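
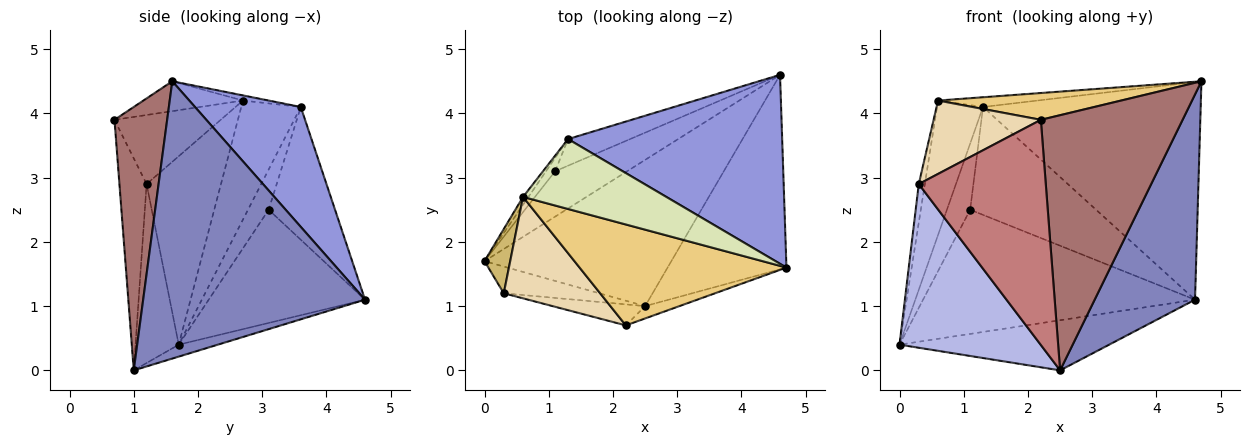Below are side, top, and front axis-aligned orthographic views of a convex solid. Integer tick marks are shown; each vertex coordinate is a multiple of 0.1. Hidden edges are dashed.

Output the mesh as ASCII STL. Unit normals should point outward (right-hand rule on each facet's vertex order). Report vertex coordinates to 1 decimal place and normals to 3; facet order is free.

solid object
 facet normal -0.060 0.324 -0.944
  outer loop
   vertex 2.5 1.0 0.0
   vertex 0.0 1.7 0.4
   vertex 4.6 4.6 1.1
  endloop
 endfacet
 facet normal 0.849 -0.384 -0.364
  outer loop
   vertex 2.5 1.0 0.0
   vertex 4.6 4.6 1.1
   vertex 4.7 1.6 4.5
  endloop
 endfacet
 facet normal 0.345 0.709 0.615
  outer loop
   vertex 1.3 3.6 4.1
   vertex 4.7 1.6 4.5
   vertex 4.6 4.6 1.1
  endloop
 endfacet
 facet normal -0.289 -0.945 -0.154
  outer loop
   vertex 0.3 1.2 2.9
   vertex 0.0 1.7 0.4
   vertex 2.5 1.0 0.0
  endloop
 endfacet
 facet normal -0.475 0.826 -0.302
  outer loop
   vertex 1.1 3.1 2.5
   vertex 4.6 4.6 1.1
   vertex 0.0 1.7 0.4
  endloop
 endfacet
 facet normal -0.657 0.739 -0.149
  outer loop
   vertex 1.1 3.1 2.5
   vertex 0.0 1.7 0.4
   vertex 1.3 3.6 4.1
  endloop
 endfacet
 facet normal -0.456 0.864 -0.213
  outer loop
   vertex 1.1 3.1 2.5
   vertex 1.3 3.6 4.1
   vertex 4.6 4.6 1.1
  endloop
 endfacet
 facet normal -0.036 0.138 0.990
  outer loop
   vertex 0.6 2.7 4.2
   vertex 4.7 1.6 4.5
   vertex 1.3 3.6 4.1
  endloop
 endfacet
 facet normal -0.791 0.611 -0.036
  outer loop
   vertex 0.6 2.7 4.2
   vertex 1.3 3.6 4.1
   vertex 0.0 1.7 0.4
  endloop
 endfacet
 facet normal -0.988 0.081 0.135
  outer loop
   vertex 0.6 2.7 4.2
   vertex 0.0 1.7 0.4
   vertex 0.3 1.2 2.9
  endloop
 endfacet
 facet normal -0.138 -0.254 0.957
  outer loop
   vertex 2.2 0.7 3.9
   vertex 4.7 1.6 4.5
   vertex 0.6 2.7 4.2
  endloop
 endfacet
 facet normal -0.502 -0.507 0.701
  outer loop
   vertex 2.2 0.7 3.9
   vertex 0.6 2.7 4.2
   vertex 0.3 1.2 2.9
  endloop
 endfacet
 facet normal 0.348 -0.936 -0.045
  outer loop
   vertex 2.2 0.7 3.9
   vertex 2.5 1.0 0.0
   vertex 4.7 1.6 4.5
  endloop
 endfacet
 facet normal -0.208 -0.974 -0.091
  outer loop
   vertex 2.2 0.7 3.9
   vertex 0.3 1.2 2.9
   vertex 2.5 1.0 0.0
  endloop
 endfacet
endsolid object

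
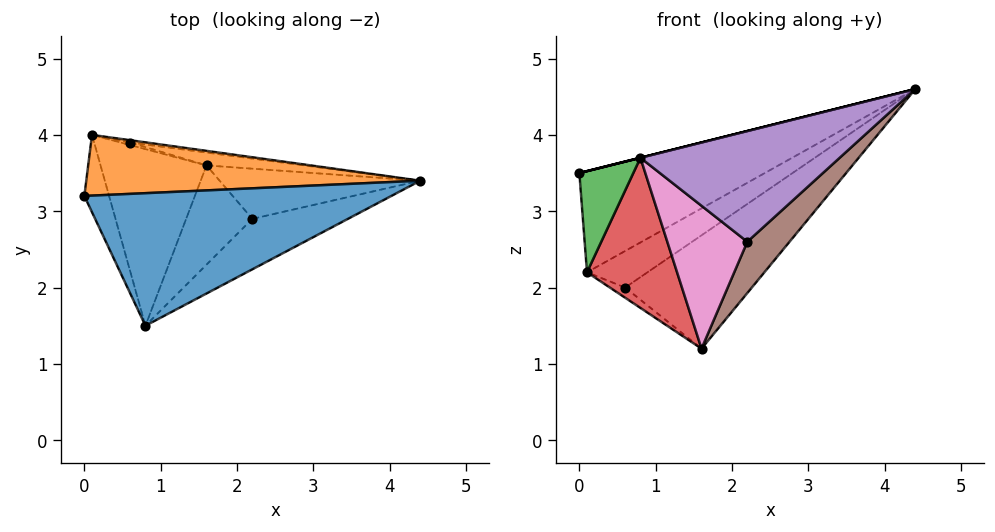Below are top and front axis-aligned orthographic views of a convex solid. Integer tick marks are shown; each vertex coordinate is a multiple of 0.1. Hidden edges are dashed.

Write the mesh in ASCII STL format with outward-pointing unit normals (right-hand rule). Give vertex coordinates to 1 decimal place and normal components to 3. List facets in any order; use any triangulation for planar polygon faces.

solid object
 facet normal -0.243 0.000 0.970
  outer loop
   vertex 0.8 1.5 3.7
   vertex 4.4 3.4 4.6
   vertex 0.0 3.2 3.5
  endloop
 endfacet
 facet normal -0.165 0.846 0.508
  outer loop
   vertex 0.1 4.0 2.2
   vertex 0.0 3.2 3.5
   vertex 4.4 3.4 4.6
  endloop
 endfacet
 facet normal -0.838 -0.433 -0.331
  outer loop
   vertex 0.1 4.0 2.2
   vertex 0.8 1.5 3.7
   vertex 0.0 3.2 3.5
  endloop
 endfacet
 facet normal -0.563 -0.535 -0.630
  outer loop
   vertex 0.1 4.0 2.2
   vertex 1.6 3.6 1.2
   vertex 0.8 1.5 3.7
  endloop
 endfacet
 facet normal 0.504 -0.786 -0.358
  outer loop
   vertex 2.2 2.9 2.6
   vertex 4.4 3.4 4.6
   vertex 0.8 1.5 3.7
  endloop
 endfacet
 facet normal 0.624 -0.559 -0.547
  outer loop
   vertex 2.2 2.9 2.6
   vertex 1.6 3.6 1.2
   vertex 4.4 3.4 4.6
  endloop
 endfacet
 facet normal 0.350 -0.769 -0.535
  outer loop
   vertex 2.2 2.9 2.6
   vertex 0.8 1.5 3.7
   vertex 1.6 3.6 1.2
  endloop
 endfacet
 facet normal 0.204 0.973 -0.110
  outer loop
   vertex 0.6 3.9 2.0
   vertex 4.4 3.4 4.6
   vertex 1.6 3.6 1.2
  endloop
 endfacet
 facet normal 0.172 0.983 -0.062
  outer loop
   vertex 0.6 3.9 2.0
   vertex 0.1 4.0 2.2
   vertex 4.4 3.4 4.6
  endloop
 endfacet
 facet normal 0.097 0.966 -0.241
  outer loop
   vertex 0.6 3.9 2.0
   vertex 1.6 3.6 1.2
   vertex 0.1 4.0 2.2
  endloop
 endfacet
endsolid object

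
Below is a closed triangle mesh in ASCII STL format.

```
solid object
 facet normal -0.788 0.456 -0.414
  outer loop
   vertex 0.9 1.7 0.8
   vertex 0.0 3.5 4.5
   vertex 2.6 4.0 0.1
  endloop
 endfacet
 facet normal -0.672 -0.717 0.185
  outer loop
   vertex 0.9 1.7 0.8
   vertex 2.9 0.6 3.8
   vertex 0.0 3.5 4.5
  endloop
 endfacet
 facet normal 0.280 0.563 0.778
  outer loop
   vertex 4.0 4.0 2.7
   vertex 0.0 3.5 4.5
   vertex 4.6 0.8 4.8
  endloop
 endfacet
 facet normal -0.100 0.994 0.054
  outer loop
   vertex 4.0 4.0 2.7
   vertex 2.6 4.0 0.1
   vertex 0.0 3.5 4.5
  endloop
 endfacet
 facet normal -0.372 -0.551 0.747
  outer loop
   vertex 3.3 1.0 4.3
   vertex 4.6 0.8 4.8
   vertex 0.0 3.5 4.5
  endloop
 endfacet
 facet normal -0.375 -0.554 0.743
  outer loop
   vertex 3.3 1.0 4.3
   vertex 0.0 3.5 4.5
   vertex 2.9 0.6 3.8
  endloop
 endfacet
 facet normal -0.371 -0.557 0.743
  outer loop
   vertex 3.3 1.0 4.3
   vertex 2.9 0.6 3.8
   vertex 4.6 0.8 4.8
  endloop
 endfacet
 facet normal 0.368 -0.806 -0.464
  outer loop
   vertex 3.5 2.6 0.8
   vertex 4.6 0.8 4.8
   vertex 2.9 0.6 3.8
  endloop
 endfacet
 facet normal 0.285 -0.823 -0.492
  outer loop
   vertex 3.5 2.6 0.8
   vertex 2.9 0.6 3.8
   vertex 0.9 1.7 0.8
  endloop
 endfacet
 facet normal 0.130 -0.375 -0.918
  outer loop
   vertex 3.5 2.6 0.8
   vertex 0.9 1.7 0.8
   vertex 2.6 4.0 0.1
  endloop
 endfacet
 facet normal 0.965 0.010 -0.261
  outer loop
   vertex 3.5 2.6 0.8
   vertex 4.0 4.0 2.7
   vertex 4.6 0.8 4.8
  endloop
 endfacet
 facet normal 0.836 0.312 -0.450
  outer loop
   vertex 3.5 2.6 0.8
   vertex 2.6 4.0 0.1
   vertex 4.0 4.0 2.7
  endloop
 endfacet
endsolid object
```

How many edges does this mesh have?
18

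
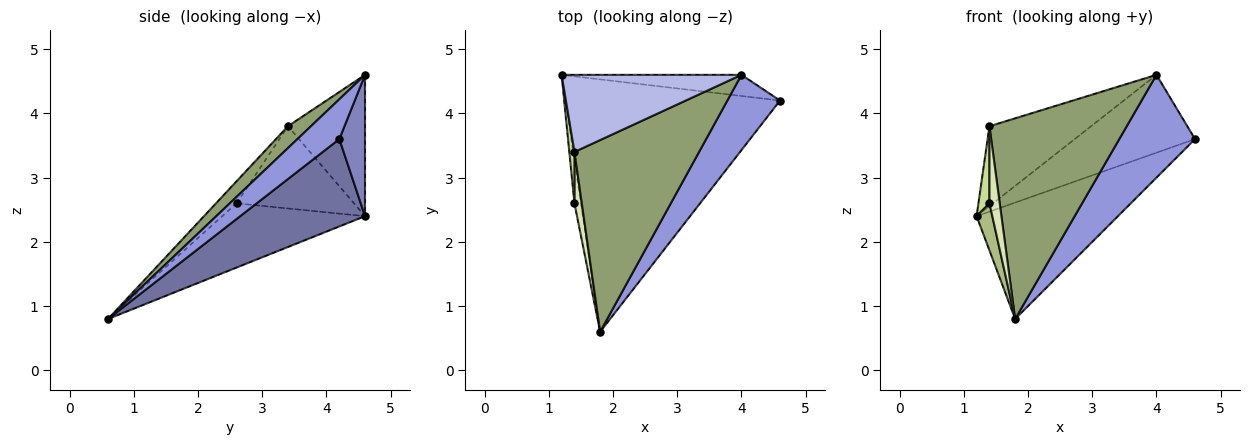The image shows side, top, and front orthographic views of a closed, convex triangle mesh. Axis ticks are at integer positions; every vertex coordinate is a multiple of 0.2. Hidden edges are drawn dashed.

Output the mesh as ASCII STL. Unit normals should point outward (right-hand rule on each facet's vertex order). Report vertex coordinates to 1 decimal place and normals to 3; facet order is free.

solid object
 facet normal 0.347 0.393 -0.852
  outer loop
   vertex 1.8 0.6 0.8
   vertex 1.2 4.6 2.4
   vertex 4.6 4.2 3.6
  endloop
 endfacet
 facet normal 0.202 0.945 -0.257
  outer loop
   vertex 4.0 4.6 4.6
   vertex 4.6 4.2 3.6
   vertex 1.2 4.6 2.4
  endloop
 endfacet
 facet normal 0.408 -0.737 0.539
  outer loop
   vertex 4.0 4.6 4.6
   vertex 1.8 0.6 0.8
   vertex 4.6 4.2 3.6
  endloop
 endfacet
 facet normal -0.479 0.631 0.610
  outer loop
   vertex 1.4 3.4 3.8
   vertex 4.0 4.6 4.6
   vertex 1.2 4.6 2.4
  endloop
 endfacet
 facet normal 0.120 -0.718 0.686
  outer loop
   vertex 1.4 3.4 3.8
   vertex 1.8 0.6 0.8
   vertex 4.0 4.6 4.6
  endloop
 endfacet
 facet normal -0.989 -0.109 -0.099
  outer loop
   vertex 1.4 2.6 2.6
   vertex 1.2 4.6 2.4
   vertex 1.8 0.6 0.8
  endloop
 endfacet
 facet normal -0.994 -0.093 0.062
  outer loop
   vertex 1.4 2.6 2.6
   vertex 1.4 3.4 3.8
   vertex 1.2 4.6 2.4
  endloop
 endfacet
 facet normal -0.857 -0.429 0.286
  outer loop
   vertex 1.4 2.6 2.6
   vertex 1.8 0.6 0.8
   vertex 1.4 3.4 3.8
  endloop
 endfacet
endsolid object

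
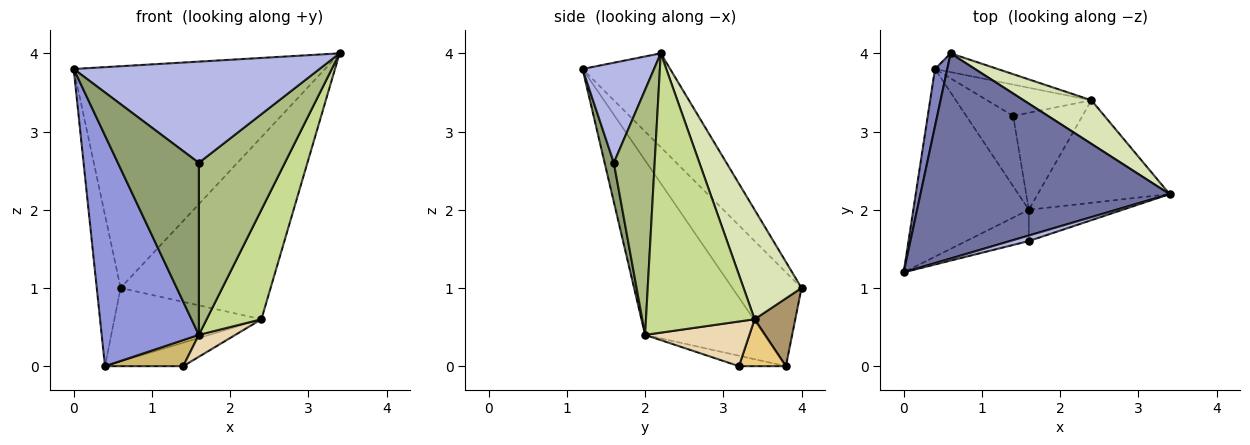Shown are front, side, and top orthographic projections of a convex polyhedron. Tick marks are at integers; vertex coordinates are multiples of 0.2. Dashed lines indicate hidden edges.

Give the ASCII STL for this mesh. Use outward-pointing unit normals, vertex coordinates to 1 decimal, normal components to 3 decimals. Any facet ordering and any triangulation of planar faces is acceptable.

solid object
 facet normal -0.248 0.711 0.658
  outer loop
   vertex 0.6 4.0 1.0
   vertex 0.0 1.2 3.8
   vertex 3.4 2.2 4.0
  endloop
 endfacet
 facet normal -0.938 0.324 0.123
  outer loop
   vertex 0.4 3.8 0.0
   vertex 0.0 1.2 3.8
   vertex 0.6 4.0 1.0
  endloop
 endfacet
 facet normal -0.690 -0.561 -0.457
  outer loop
   vertex 1.6 2.0 0.4
   vertex 0.0 1.2 3.8
   vertex 0.4 3.8 0.0
  endloop
 endfacet
 facet normal 0.279 -0.959 0.052
  outer loop
   vertex 1.6 1.6 2.6
   vertex 3.4 2.2 4.0
   vertex 0.0 1.2 3.8
  endloop
 endfacet
 facet normal 0.111 -0.978 -0.178
  outer loop
   vertex 1.6 1.6 2.6
   vertex 0.0 1.2 3.8
   vertex 1.6 2.0 0.4
  endloop
 endfacet
 facet normal 0.423 -0.891 -0.162
  outer loop
   vertex 1.6 1.6 2.6
   vertex 1.6 2.0 0.4
   vertex 3.4 2.2 4.0
  endloop
 endfacet
 facet normal 0.823 -0.415 -0.388
  outer loop
   vertex 2.4 3.4 0.6
   vertex 3.4 2.2 4.0
   vertex 1.6 2.0 0.4
  endloop
 endfacet
 facet normal 0.352 0.910 0.218
  outer loop
   vertex 2.4 3.4 0.6
   vertex 0.6 4.0 1.0
   vertex 3.4 2.2 4.0
  endloop
 endfacet
 facet normal 0.259 0.936 -0.239
  outer loop
   vertex 2.4 3.4 0.6
   vertex 0.4 3.8 0.0
   vertex 0.6 4.0 1.0
  endloop
 endfacet
 facet normal -0.204 -0.340 -0.918
  outer loop
   vertex 1.4 3.2 0.0
   vertex 1.6 2.0 0.4
   vertex 0.4 3.8 0.0
  endloop
 endfacet
 facet normal 0.339 0.565 -0.753
  outer loop
   vertex 1.4 3.2 0.0
   vertex 0.4 3.8 0.0
   vertex 2.4 3.4 0.6
  endloop
 endfacet
 facet normal 0.533 -0.186 -0.826
  outer loop
   vertex 1.4 3.2 0.0
   vertex 2.4 3.4 0.6
   vertex 1.6 2.0 0.4
  endloop
 endfacet
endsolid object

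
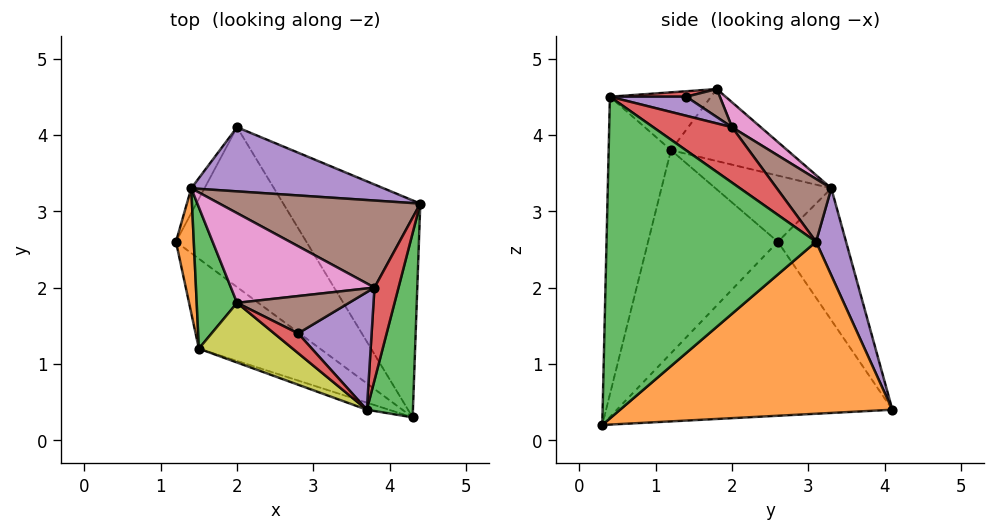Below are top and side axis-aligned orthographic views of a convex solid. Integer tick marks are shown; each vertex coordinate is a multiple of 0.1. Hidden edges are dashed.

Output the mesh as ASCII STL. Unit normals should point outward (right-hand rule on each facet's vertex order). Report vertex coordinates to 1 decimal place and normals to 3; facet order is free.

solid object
 facet normal -0.729 -0.412 -0.546
  outer loop
   vertex 2.0 4.1 0.4
   vertex 4.3 0.3 0.2
   vertex 1.2 2.6 2.6
  endloop
 endfacet
 facet normal 0.698 0.452 -0.556
  outer loop
   vertex 2.0 4.1 0.4
   vertex 4.4 3.1 2.6
   vertex 4.3 0.3 0.2
  endloop
 endfacet
 facet normal 0.978 -0.155 0.140
  outer loop
   vertex 3.7 0.4 4.5
   vertex 4.3 0.3 0.2
   vertex 4.4 3.1 2.6
  endloop
 endfacet
 facet normal 0.917 0.042 0.398
  outer loop
   vertex 3.8 2.0 4.1
   vertex 3.7 0.4 4.5
   vertex 4.4 3.1 2.6
  endloop
 endfacet
 facet normal 0.131 0.948 0.289
  outer loop
   vertex 1.4 3.3 3.3
   vertex 4.4 3.1 2.6
   vertex 2.0 4.1 0.4
  endloop
 endfacet
 facet normal 0.197 0.751 0.630
  outer loop
   vertex 1.4 3.3 3.3
   vertex 3.8 2.0 4.1
   vertex 4.4 3.1 2.6
  endloop
 endfacet
 facet normal 0.126 0.678 0.724
  outer loop
   vertex 1.4 3.3 3.3
   vertex 2.0 1.8 4.6
   vertex 3.8 2.0 4.1
  endloop
 endfacet
 facet normal -0.929 0.359 -0.093
  outer loop
   vertex 1.4 3.3 3.3
   vertex 2.0 4.1 0.4
   vertex 1.2 2.6 2.6
  endloop
 endfacet
 facet normal -0.430 -0.572 0.698
  outer loop
   vertex 1.5 1.2 3.8
   vertex 3.7 0.4 4.5
   vertex 2.0 1.8 4.6
  endloop
 endfacet
 facet normal -0.335 -0.942 -0.025
  outer loop
   vertex 1.5 1.2 3.8
   vertex 4.3 0.3 0.2
   vertex 3.7 0.4 4.5
  endloop
 endfacet
 facet normal -0.729 -0.529 -0.435
  outer loop
   vertex 1.5 1.2 3.8
   vertex 1.2 2.6 2.6
   vertex 4.3 0.3 0.2
  endloop
 endfacet
 facet normal -0.965 0.016 0.260
  outer loop
   vertex 1.5 1.2 3.8
   vertex 1.4 3.3 3.3
   vertex 1.2 2.6 2.6
  endloop
 endfacet
 facet normal -0.870 0.075 0.488
  outer loop
   vertex 1.5 1.2 3.8
   vertex 2.0 1.8 4.6
   vertex 1.4 3.3 3.3
  endloop
 endfacet
 facet normal 0.217 0.196 0.956
  outer loop
   vertex 2.8 1.4 4.5
   vertex 2.0 1.8 4.6
   vertex 3.7 0.4 4.5
  endloop
 endfacet
 facet normal 0.245 0.221 0.944
  outer loop
   vertex 2.8 1.4 4.5
   vertex 3.7 0.4 4.5
   vertex 3.8 2.0 4.1
  endloop
 endfacet
 facet normal 0.236 0.236 0.943
  outer loop
   vertex 2.8 1.4 4.5
   vertex 3.8 2.0 4.1
   vertex 2.0 1.8 4.6
  endloop
 endfacet
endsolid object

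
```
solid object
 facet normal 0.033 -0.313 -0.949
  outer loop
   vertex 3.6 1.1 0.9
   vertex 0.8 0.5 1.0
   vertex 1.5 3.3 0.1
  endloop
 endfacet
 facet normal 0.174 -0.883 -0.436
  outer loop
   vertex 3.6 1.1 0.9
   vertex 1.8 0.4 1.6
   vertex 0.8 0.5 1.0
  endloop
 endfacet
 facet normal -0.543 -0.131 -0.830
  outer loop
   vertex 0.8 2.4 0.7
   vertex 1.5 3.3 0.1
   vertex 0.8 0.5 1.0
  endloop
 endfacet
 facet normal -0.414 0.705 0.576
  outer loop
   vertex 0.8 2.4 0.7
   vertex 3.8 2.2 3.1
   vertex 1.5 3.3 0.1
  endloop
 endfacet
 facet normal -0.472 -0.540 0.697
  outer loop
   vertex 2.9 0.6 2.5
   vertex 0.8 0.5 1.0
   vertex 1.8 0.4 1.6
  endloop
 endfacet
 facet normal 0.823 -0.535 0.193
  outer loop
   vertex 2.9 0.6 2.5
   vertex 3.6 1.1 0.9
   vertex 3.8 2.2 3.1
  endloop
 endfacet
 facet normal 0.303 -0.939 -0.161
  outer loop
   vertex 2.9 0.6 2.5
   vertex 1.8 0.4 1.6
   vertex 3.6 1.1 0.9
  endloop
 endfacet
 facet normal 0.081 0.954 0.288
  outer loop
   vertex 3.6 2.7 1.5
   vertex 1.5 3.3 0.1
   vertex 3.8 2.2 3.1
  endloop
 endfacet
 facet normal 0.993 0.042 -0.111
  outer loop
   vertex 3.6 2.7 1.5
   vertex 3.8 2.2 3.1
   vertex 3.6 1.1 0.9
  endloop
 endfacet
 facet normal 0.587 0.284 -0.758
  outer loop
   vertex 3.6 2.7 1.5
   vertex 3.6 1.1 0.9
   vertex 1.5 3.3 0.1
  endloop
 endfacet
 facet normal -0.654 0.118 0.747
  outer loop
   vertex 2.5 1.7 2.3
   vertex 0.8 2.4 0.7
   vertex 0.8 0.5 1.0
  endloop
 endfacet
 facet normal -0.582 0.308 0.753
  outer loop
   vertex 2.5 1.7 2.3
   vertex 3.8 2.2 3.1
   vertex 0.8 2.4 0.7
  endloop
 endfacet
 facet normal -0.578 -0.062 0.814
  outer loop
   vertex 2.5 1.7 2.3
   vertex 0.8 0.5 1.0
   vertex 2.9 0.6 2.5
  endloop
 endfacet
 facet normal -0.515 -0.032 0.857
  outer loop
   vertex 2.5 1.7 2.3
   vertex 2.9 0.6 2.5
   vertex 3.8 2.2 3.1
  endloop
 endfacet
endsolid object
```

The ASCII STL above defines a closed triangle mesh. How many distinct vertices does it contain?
9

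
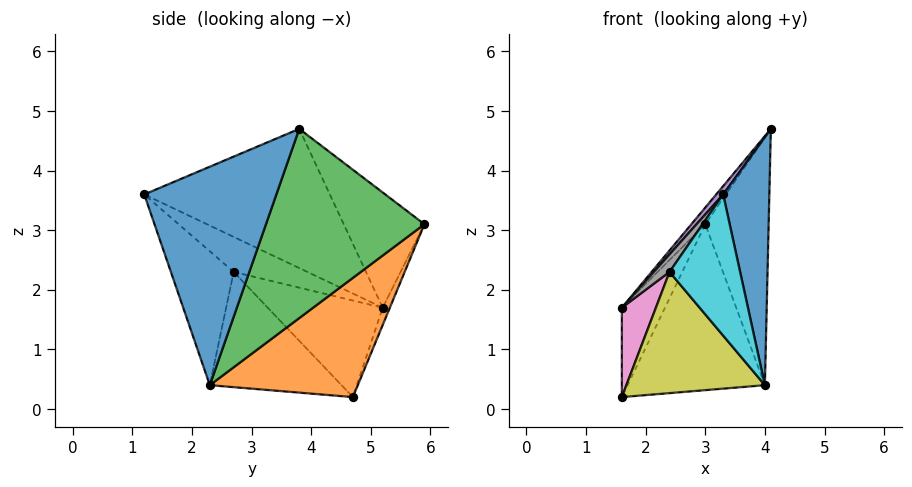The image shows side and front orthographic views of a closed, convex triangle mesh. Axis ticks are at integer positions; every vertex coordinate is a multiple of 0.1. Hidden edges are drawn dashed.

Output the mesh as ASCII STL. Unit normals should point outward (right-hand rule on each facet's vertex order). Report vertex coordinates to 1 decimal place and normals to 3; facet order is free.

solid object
 facet normal 0.940 -0.328 0.093
  outer loop
   vertex 4.0 2.3 0.4
   vertex 4.1 3.8 4.7
   vertex 3.3 1.2 3.6
  endloop
 endfacet
 facet normal 0.619 0.574 -0.536
  outer loop
   vertex 4.0 2.3 0.4
   vertex 1.6 4.7 0.2
   vertex 3.0 5.9 3.1
  endloop
 endfacet
 facet normal 0.918 0.367 -0.149
  outer loop
   vertex 4.0 2.3 0.4
   vertex 3.0 5.9 3.1
   vertex 4.1 3.8 4.7
  endloop
 endfacet
 facet normal -0.156 0.937 -0.312
  outer loop
   vertex 1.6 5.2 1.7
   vertex 3.0 5.9 3.1
   vertex 1.6 4.7 0.2
  endloop
 endfacet
 facet normal -0.775 -0.029 0.632
  outer loop
   vertex 1.6 5.2 1.7
   vertex 3.3 1.2 3.6
   vertex 4.1 3.8 4.7
  endloop
 endfacet
 facet normal -0.732 0.126 0.669
  outer loop
   vertex 1.6 5.2 1.7
   vertex 4.1 3.8 4.7
   vertex 3.0 5.9 3.1
  endloop
 endfacet
 facet normal -0.955 -0.283 0.094
  outer loop
   vertex 2.4 2.7 2.3
   vertex 1.6 5.2 1.7
   vertex 1.6 4.7 0.2
  endloop
 endfacet
 facet normal -0.896 -0.191 0.400
  outer loop
   vertex 2.4 2.7 2.3
   vertex 3.3 1.2 3.6
   vertex 1.6 5.2 1.7
  endloop
 endfacet
 facet normal -0.634 -0.666 -0.393
  outer loop
   vertex 2.4 2.7 2.3
   vertex 1.6 4.7 0.2
   vertex 4.0 2.3 0.4
  endloop
 endfacet
 facet normal -0.616 -0.693 -0.373
  outer loop
   vertex 2.4 2.7 2.3
   vertex 4.0 2.3 0.4
   vertex 3.3 1.2 3.6
  endloop
 endfacet
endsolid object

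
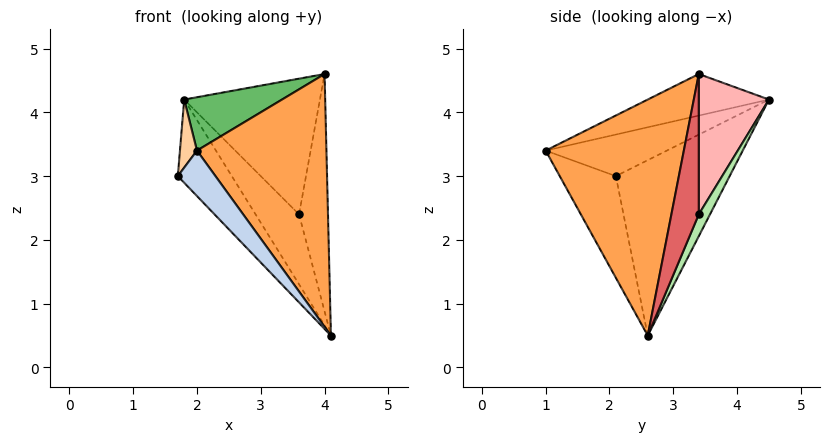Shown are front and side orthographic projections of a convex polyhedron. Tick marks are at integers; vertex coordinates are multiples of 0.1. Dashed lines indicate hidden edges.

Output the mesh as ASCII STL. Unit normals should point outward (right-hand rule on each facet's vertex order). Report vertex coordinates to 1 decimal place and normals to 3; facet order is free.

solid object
 facet normal -0.712 0.338 -0.616
  outer loop
   vertex 1.8 4.5 4.2
   vertex 4.1 2.6 0.5
   vertex 1.7 2.1 3.0
  endloop
 endfacet
 facet normal -0.615 -0.412 -0.673
  outer loop
   vertex 2.0 1.0 3.4
   vertex 1.7 2.1 3.0
   vertex 4.1 2.6 0.5
  endloop
 endfacet
 facet normal 0.722 -0.676 0.150
  outer loop
   vertex 2.0 1.0 3.4
   vertex 4.1 2.6 0.5
   vertex 4.0 3.4 4.6
  endloop
 endfacet
 facet normal -0.932 -0.131 0.339
  outer loop
   vertex 2.0 1.0 3.4
   vertex 1.8 4.5 4.2
   vertex 1.7 2.1 3.0
  endloop
 endfacet
 facet normal -0.284 -0.229 0.931
  outer loop
   vertex 2.0 1.0 3.4
   vertex 4.0 3.4 4.6
   vertex 1.8 4.5 4.2
  endloop
 endfacet
 facet normal 0.236 0.916 -0.324
  outer loop
   vertex 3.6 3.4 2.4
   vertex 4.1 2.6 0.5
   vertex 1.8 4.5 4.2
  endloop
 endfacet
 facet normal 0.682 0.721 -0.124
  outer loop
   vertex 3.6 3.4 2.4
   vertex 4.0 3.4 4.6
   vertex 4.1 2.6 0.5
  endloop
 endfacet
 facet normal 0.458 0.885 -0.083
  outer loop
   vertex 3.6 3.4 2.4
   vertex 1.8 4.5 4.2
   vertex 4.0 3.4 4.6
  endloop
 endfacet
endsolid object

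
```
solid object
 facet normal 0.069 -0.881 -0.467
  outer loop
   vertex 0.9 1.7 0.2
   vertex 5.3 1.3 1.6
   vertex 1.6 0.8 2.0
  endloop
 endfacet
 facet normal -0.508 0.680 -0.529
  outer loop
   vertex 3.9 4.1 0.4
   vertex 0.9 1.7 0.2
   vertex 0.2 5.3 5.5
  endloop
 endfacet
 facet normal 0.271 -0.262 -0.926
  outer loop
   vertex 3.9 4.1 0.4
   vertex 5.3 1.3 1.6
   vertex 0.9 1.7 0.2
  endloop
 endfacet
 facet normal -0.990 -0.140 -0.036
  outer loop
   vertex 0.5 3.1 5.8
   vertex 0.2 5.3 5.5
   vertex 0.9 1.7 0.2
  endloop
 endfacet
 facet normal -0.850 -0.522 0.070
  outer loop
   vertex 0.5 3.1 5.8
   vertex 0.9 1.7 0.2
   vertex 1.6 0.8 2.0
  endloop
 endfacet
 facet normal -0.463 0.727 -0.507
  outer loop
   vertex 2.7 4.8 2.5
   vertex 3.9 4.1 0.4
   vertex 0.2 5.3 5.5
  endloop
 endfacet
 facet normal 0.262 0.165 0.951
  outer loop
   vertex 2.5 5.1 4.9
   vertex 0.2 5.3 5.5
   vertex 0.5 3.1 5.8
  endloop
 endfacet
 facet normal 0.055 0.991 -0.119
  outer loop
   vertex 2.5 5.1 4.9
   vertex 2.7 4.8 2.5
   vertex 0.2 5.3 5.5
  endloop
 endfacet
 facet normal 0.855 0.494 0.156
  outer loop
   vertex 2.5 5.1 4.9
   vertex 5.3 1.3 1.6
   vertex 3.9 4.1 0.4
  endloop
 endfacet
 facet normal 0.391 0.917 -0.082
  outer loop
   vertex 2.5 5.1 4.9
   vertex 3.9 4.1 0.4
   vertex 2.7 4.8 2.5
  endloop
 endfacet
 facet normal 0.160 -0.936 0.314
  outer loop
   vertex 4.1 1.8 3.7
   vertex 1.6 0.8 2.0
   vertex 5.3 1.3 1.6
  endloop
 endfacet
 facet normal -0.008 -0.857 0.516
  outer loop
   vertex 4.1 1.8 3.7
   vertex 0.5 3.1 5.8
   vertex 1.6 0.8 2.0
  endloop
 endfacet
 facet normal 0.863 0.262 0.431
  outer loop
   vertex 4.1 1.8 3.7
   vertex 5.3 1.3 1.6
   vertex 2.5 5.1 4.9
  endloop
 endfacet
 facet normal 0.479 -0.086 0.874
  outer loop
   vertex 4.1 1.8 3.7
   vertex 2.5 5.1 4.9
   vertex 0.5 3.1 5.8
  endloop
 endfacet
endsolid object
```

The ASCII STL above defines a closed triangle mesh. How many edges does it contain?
21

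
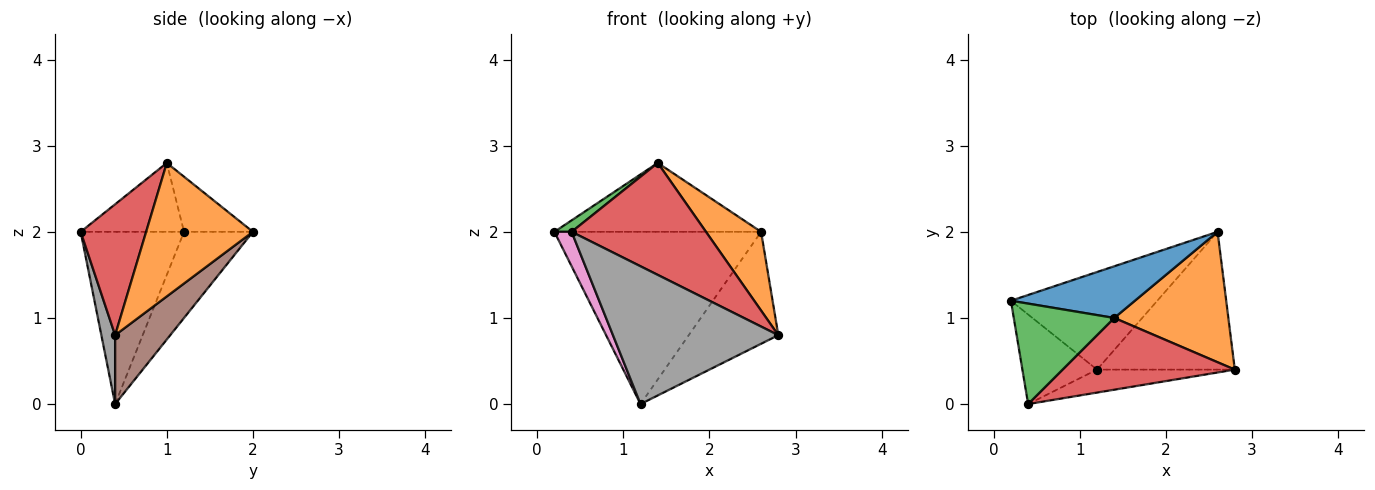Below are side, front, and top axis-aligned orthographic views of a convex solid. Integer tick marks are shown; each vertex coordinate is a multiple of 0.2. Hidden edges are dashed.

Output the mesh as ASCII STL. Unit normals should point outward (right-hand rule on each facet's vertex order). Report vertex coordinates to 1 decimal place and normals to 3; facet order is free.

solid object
 facet normal -0.258 0.773 0.580
  outer loop
   vertex 1.4 1.0 2.8
   vertex 2.6 2.0 2.0
   vertex 0.2 1.2 2.0
  endloop
 endfacet
 facet normal 0.708 -0.365 0.605
  outer loop
   vertex 1.4 1.0 2.8
   vertex 2.8 0.4 0.8
   vertex 2.6 2.0 2.0
  endloop
 endfacet
 facet normal -0.563 -0.094 0.821
  outer loop
   vertex 0.4 0.0 2.0
   vertex 1.4 1.0 2.8
   vertex 0.2 1.2 2.0
  endloop
 endfacet
 facet normal 0.379 -0.779 0.499
  outer loop
   vertex 0.4 0.0 2.0
   vertex 2.8 0.4 0.8
   vertex 1.4 1.0 2.8
  endloop
 endfacet
 facet normal -0.279 0.836 -0.474
  outer loop
   vertex 1.2 0.4 0.0
   vertex 0.2 1.2 2.0
   vertex 2.6 2.0 2.0
  endloop
 endfacet
 facet normal 0.362 0.588 -0.724
  outer loop
   vertex 1.2 0.4 0.0
   vertex 2.6 2.0 2.0
   vertex 2.8 0.4 0.8
  endloop
 endfacet
 facet normal -0.907 -0.151 -0.393
  outer loop
   vertex 1.2 0.4 0.0
   vertex 0.4 0.0 2.0
   vertex 0.2 1.2 2.0
  endloop
 endfacet
 facet normal 0.082 -0.983 -0.164
  outer loop
   vertex 1.2 0.4 0.0
   vertex 2.8 0.4 0.8
   vertex 0.4 0.0 2.0
  endloop
 endfacet
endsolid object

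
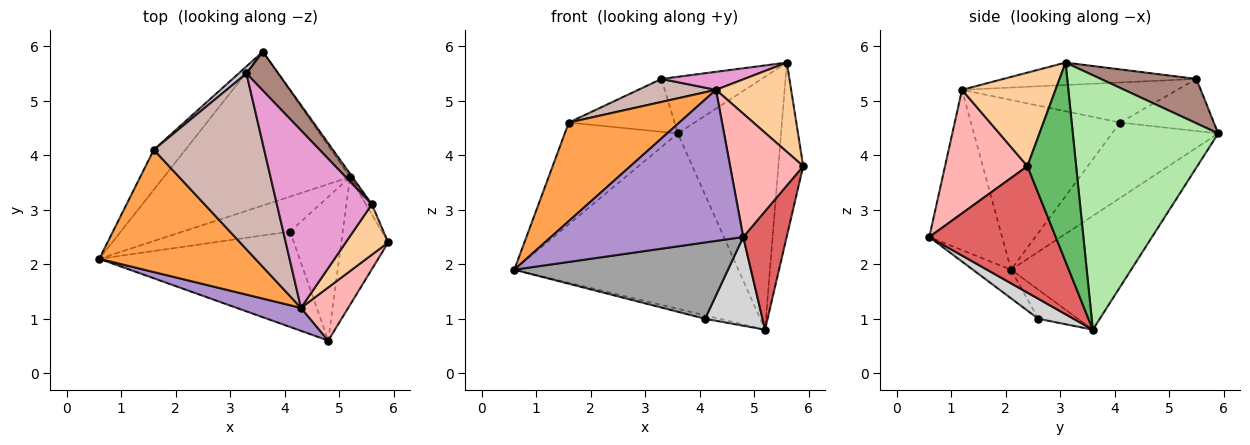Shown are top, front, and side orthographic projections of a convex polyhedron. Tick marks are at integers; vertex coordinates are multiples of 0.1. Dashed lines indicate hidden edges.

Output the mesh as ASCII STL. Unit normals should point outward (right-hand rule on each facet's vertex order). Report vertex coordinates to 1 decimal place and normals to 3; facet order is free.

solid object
 facet normal -0.374 0.697 -0.612
  outer loop
   vertex 5.2 3.6 0.8
   vertex 0.6 2.1 1.9
   vertex 3.6 5.9 4.4
  endloop
 endfacet
 facet normal -0.658 0.701 -0.275
  outer loop
   vertex 1.6 4.1 4.6
   vertex 3.6 5.9 4.4
   vertex 0.6 2.1 1.9
  endloop
 endfacet
 facet normal -0.646 -0.479 0.594
  outer loop
   vertex 1.6 4.1 4.6
   vertex 0.6 2.1 1.9
   vertex 4.3 1.2 5.2
  endloop
 endfacet
 facet normal 0.735 -0.591 0.334
  outer loop
   vertex 5.6 3.1 5.7
   vertex 4.3 1.2 5.2
   vertex 5.9 2.4 3.8
  endloop
 endfacet
 facet normal 0.891 0.454 -0.026
  outer loop
   vertex 5.6 3.1 5.7
   vertex 5.9 2.4 3.8
   vertex 5.2 3.6 0.8
  endloop
 endfacet
 facet normal 0.815 0.579 -0.007
  outer loop
   vertex 5.6 3.1 5.7
   vertex 5.2 3.6 0.8
   vertex 3.6 5.9 4.4
  endloop
 endfacet
 facet normal 0.893 -0.306 -0.331
  outer loop
   vertex 4.8 0.6 2.5
   vertex 5.2 3.6 0.8
   vertex 5.9 2.4 3.8
  endloop
 endfacet
 facet normal 0.719 -0.638 0.275
  outer loop
   vertex 4.8 0.6 2.5
   vertex 5.9 2.4 3.8
   vertex 4.3 1.2 5.2
  endloop
 endfacet
 facet normal -0.351 -0.926 0.141
  outer loop
   vertex 4.8 0.6 2.5
   vertex 4.3 1.2 5.2
   vertex 0.6 2.1 1.9
  endloop
 endfacet
 facet normal -0.660 0.745 0.100
  outer loop
   vertex 3.3 5.5 5.4
   vertex 3.6 5.9 4.4
   vertex 1.6 4.1 4.6
  endloop
 endfacet
 facet normal 0.618 0.648 0.445
  outer loop
   vertex 3.3 5.5 5.4
   vertex 5.6 3.1 5.7
   vertex 3.6 5.9 4.4
  endloop
 endfacet
 facet normal -0.338 -0.122 0.933
  outer loop
   vertex 3.3 5.5 5.4
   vertex 1.6 4.1 4.6
   vertex 4.3 1.2 5.2
  endloop
 endfacet
 facet normal -0.229 -0.098 0.968
  outer loop
   vertex 3.3 5.5 5.4
   vertex 4.3 1.2 5.2
   vertex 5.6 3.1 5.7
  endloop
 endfacet
 facet normal -0.261 0.094 -0.961
  outer loop
   vertex 4.1 2.6 1.0
   vertex 0.6 2.1 1.9
   vertex 5.2 3.6 0.8
  endloop
 endfacet
 facet normal -0.111 -0.621 -0.776
  outer loop
   vertex 4.1 2.6 1.0
   vertex 4.8 0.6 2.5
   vertex 0.6 2.1 1.9
  endloop
 endfacet
 facet normal 0.307 -0.500 -0.810
  outer loop
   vertex 4.1 2.6 1.0
   vertex 5.2 3.6 0.8
   vertex 4.8 0.6 2.5
  endloop
 endfacet
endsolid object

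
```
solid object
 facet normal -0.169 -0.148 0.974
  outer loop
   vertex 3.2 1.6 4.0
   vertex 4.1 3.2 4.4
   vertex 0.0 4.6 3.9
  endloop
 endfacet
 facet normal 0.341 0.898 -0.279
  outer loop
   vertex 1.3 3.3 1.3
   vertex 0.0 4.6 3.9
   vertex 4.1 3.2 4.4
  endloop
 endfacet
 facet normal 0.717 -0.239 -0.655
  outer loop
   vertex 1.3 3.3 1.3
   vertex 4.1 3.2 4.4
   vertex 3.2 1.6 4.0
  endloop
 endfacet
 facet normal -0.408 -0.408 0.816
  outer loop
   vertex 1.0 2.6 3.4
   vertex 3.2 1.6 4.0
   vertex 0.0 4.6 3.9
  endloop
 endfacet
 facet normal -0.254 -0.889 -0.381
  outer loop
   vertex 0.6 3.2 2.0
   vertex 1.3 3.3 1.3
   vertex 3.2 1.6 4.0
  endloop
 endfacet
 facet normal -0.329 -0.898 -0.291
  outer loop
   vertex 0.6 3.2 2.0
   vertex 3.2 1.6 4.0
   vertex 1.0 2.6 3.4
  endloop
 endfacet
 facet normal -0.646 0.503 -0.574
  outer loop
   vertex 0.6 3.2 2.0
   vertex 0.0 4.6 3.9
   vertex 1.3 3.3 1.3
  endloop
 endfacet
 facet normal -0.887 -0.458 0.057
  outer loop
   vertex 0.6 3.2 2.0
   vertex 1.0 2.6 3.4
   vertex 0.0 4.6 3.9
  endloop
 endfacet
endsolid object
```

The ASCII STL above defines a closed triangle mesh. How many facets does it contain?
8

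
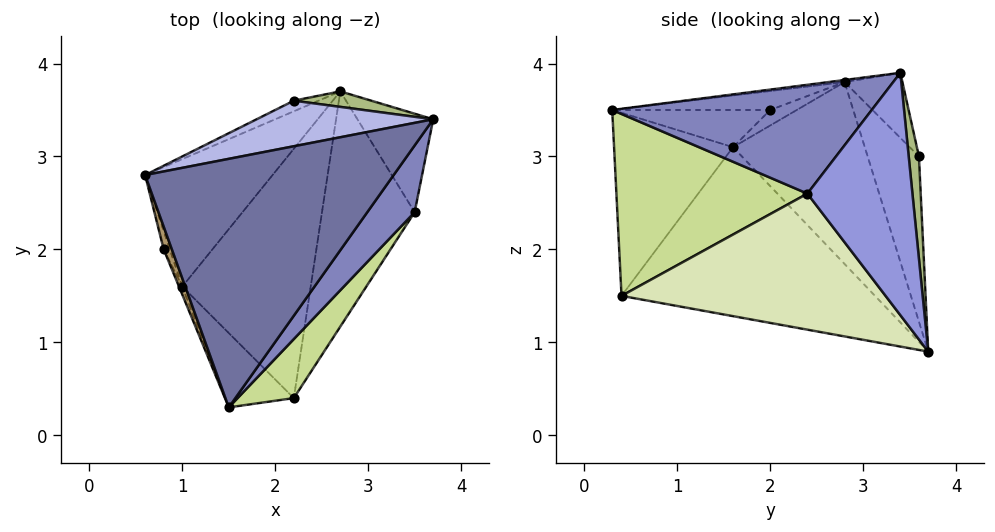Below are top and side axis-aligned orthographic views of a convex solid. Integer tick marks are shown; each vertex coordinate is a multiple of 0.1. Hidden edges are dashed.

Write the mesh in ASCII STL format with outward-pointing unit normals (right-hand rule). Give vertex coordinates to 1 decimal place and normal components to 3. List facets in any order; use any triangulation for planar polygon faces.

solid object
 facet normal -0.008 -0.122 0.992
  outer loop
   vertex 1.5 0.3 3.5
   vertex 3.7 3.4 3.9
   vertex 0.6 2.8 3.8
  endloop
 endfacet
 facet normal 0.750 -0.575 0.327
  outer loop
   vertex 3.5 2.4 2.6
   vertex 3.7 3.4 3.9
   vertex 1.5 0.3 3.5
  endloop
 endfacet
 facet normal 0.936 0.193 -0.293
  outer loop
   vertex 3.5 2.4 2.6
   vertex 2.7 3.7 0.9
   vertex 3.7 3.4 3.9
  endloop
 endfacet
 facet normal -0.181 0.852 0.491
  outer loop
   vertex 2.2 3.6 3.0
   vertex 0.6 2.8 3.8
   vertex 3.7 3.4 3.9
  endloop
 endfacet
 facet normal -0.474 0.877 -0.071
  outer loop
   vertex 2.2 3.6 3.0
   vertex 2.7 3.7 0.9
   vertex 0.6 2.8 3.8
  endloop
 endfacet
 facet normal 0.091 0.993 0.069
  outer loop
   vertex 2.2 3.6 3.0
   vertex 3.7 3.4 3.9
   vertex 2.7 3.7 0.9
  endloop
 endfacet
 facet normal 0.752 -0.617 0.232
  outer loop
   vertex 2.2 0.4 1.5
   vertex 3.5 2.4 2.6
   vertex 1.5 0.3 3.5
  endloop
 endfacet
 facet normal 0.806 -0.222 -0.549
  outer loop
   vertex 2.2 0.4 1.5
   vertex 2.7 3.7 0.9
   vertex 3.5 2.4 2.6
  endloop
 endfacet
 facet normal -0.859 -0.354 0.370
  outer loop
   vertex 0.8 2.0 3.5
   vertex 1.5 0.3 3.5
   vertex 0.6 2.8 3.8
  endloop
 endfacet
 facet normal -0.817 0.062 -0.573
  outer loop
   vertex 1.0 1.6 3.1
   vertex 0.6 2.8 3.8
   vertex 2.7 3.7 0.9
  endloop
 endfacet
 facet normal -0.796 0.011 -0.605
  outer loop
   vertex 1.0 1.6 3.1
   vertex 2.7 3.7 0.9
   vertex 2.2 0.4 1.5
  endloop
 endfacet
 facet normal -0.925 -0.092 -0.370
  outer loop
   vertex 1.0 1.6 3.1
   vertex 0.8 2.0 3.5
   vertex 0.6 2.8 3.8
  endloop
 endfacet
 facet normal -0.848 -0.424 -0.318
  outer loop
   vertex 1.0 1.6 3.1
   vertex 2.2 0.4 1.5
   vertex 1.5 0.3 3.5
  endloop
 endfacet
 facet normal -0.922 -0.379 -0.081
  outer loop
   vertex 1.0 1.6 3.1
   vertex 1.5 0.3 3.5
   vertex 0.8 2.0 3.5
  endloop
 endfacet
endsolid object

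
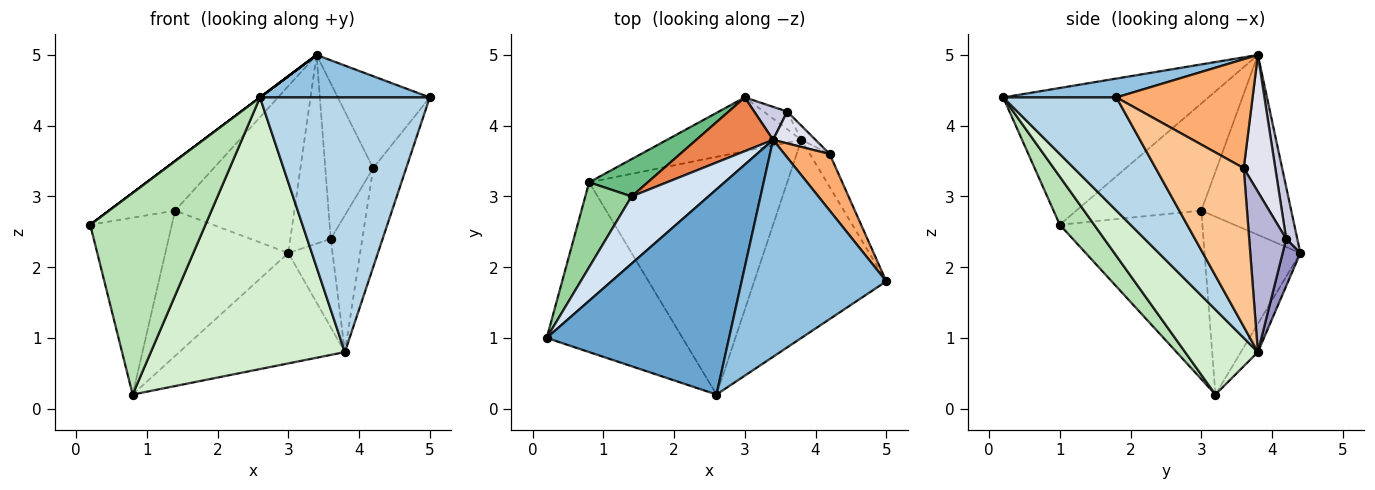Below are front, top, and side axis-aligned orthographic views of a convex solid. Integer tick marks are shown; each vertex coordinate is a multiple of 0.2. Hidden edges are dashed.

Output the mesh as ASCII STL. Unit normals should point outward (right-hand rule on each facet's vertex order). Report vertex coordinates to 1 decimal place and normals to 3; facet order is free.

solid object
 facet normal -0.600 0.000 0.800
  outer loop
   vertex 2.6 0.2 4.4
   vertex 3.4 3.8 5.0
   vertex 0.2 1.0 2.6
  endloop
 endfacet
 facet normal 0.127 -0.190 0.973
  outer loop
   vertex 2.6 0.2 4.4
   vertex 5.0 1.8 4.4
   vertex 3.4 3.8 5.0
  endloop
 endfacet
 facet normal 0.466 -0.699 -0.543
  outer loop
   vertex 2.6 0.2 4.4
   vertex 3.8 3.8 0.8
   vertex 5.0 1.8 4.4
  endloop
 endfacet
 facet normal -0.747 0.395 0.535
  outer loop
   vertex 1.4 3.0 2.8
   vertex 0.2 1.0 2.6
   vertex 3.4 3.8 5.0
  endloop
 endfacet
 facet normal -0.583 0.773 0.249
  outer loop
   vertex 1.4 3.0 2.8
   vertex 3.4 3.8 5.0
   vertex 3.0 4.4 2.2
  endloop
 endfacet
 facet normal 0.784 0.529 0.326
  outer loop
   vertex 4.2 3.6 3.4
   vertex 3.4 3.8 5.0
   vertex 5.0 1.8 4.4
  endloop
 endfacet
 facet normal 0.930 0.349 -0.116
  outer loop
   vertex 4.2 3.6 3.4
   vertex 5.0 1.8 4.4
   vertex 3.8 3.8 0.8
  endloop
 endfacet
 facet normal -0.092 0.895 -0.436
  outer loop
   vertex 0.8 3.2 0.2
   vertex 3.0 4.4 2.2
   vertex 3.8 3.8 0.8
  endloop
 endfacet
 facet normal -0.602 0.773 0.198
  outer loop
   vertex 0.8 3.2 0.2
   vertex 1.4 3.0 2.8
   vertex 3.0 4.4 2.2
  endloop
 endfacet
 facet normal -0.844 0.483 0.232
  outer loop
   vertex 0.8 3.2 0.2
   vertex 0.2 1.0 2.6
   vertex 1.4 3.0 2.8
  endloop
 endfacet
 facet normal 0.222 -0.746 -0.628
  outer loop
   vertex 0.8 3.2 0.2
   vertex 2.6 0.2 4.4
   vertex 0.2 1.0 2.6
  endloop
 endfacet
 facet normal 0.272 -0.724 -0.634
  outer loop
   vertex 0.8 3.2 0.2
   vertex 3.8 3.8 0.8
   vertex 2.6 0.2 4.4
  endloop
 endfacet
 facet normal 0.365 0.913 -0.183
  outer loop
   vertex 3.6 4.2 2.4
   vertex 3.8 3.8 0.8
   vertex 3.0 4.4 2.2
  endloop
 endfacet
 facet normal 0.759 0.647 -0.067
  outer loop
   vertex 3.6 4.2 2.4
   vertex 4.2 3.6 3.4
   vertex 3.8 3.8 0.8
  endloop
 endfacet
 facet normal 0.261 0.951 0.166
  outer loop
   vertex 3.6 4.2 2.4
   vertex 3.0 4.4 2.2
   vertex 3.4 3.8 5.0
  endloop
 endfacet
 facet normal 0.542 0.823 0.168
  outer loop
   vertex 3.6 4.2 2.4
   vertex 3.4 3.8 5.0
   vertex 4.2 3.6 3.4
  endloop
 endfacet
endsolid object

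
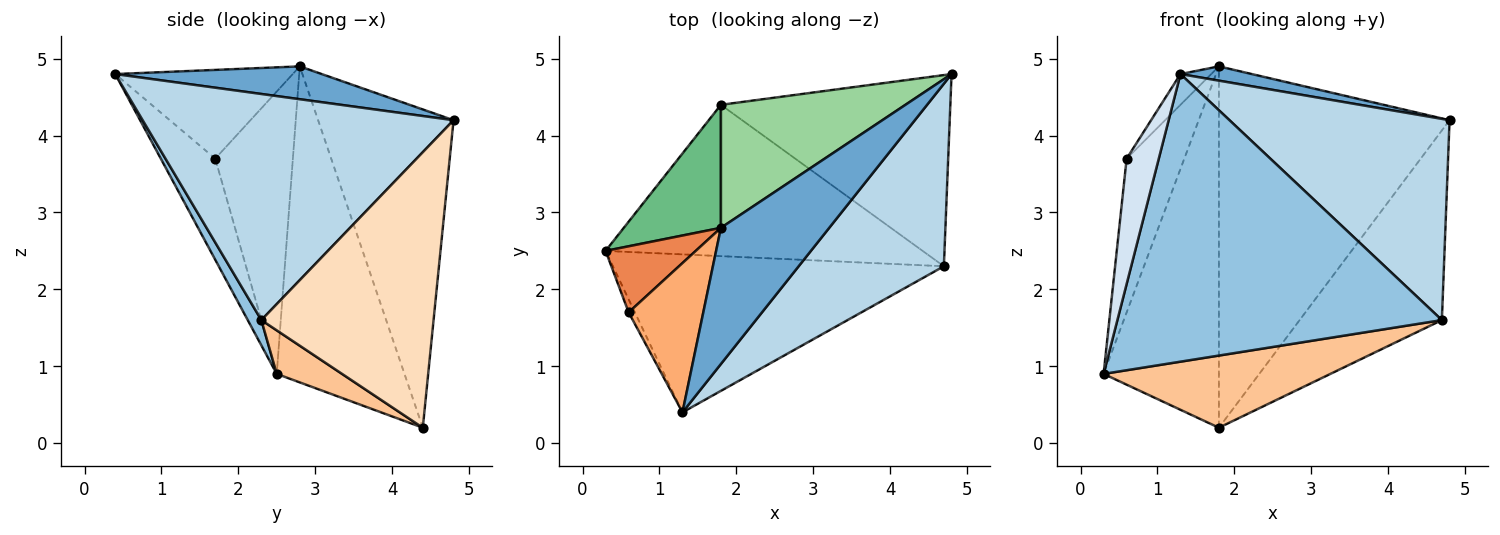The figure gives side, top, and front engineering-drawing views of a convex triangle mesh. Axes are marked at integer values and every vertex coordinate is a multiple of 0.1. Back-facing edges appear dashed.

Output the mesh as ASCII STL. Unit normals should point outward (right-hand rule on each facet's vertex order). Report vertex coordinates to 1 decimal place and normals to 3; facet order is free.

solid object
 facet normal 0.289 -0.100 0.952
  outer loop
   vertex 1.8 2.8 4.9
   vertex 1.3 0.4 4.8
   vertex 4.8 4.8 4.2
  endloop
 endfacet
 facet normal 0.037 -0.876 -0.481
  outer loop
   vertex 4.7 2.3 1.6
   vertex 1.3 0.4 4.8
   vertex 0.3 2.5 0.9
  endloop
 endfacet
 facet normal 0.723 -0.512 0.464
  outer loop
   vertex 4.7 2.3 1.6
   vertex 4.8 4.8 4.2
   vertex 1.3 0.4 4.8
  endloop
 endfacet
 facet normal -0.860 -0.508 -0.053
  outer loop
   vertex 0.6 1.7 3.7
   vertex 0.3 2.5 0.9
   vertex 1.3 0.4 4.8
  endloop
 endfacet
 facet normal -0.778 0.578 0.248
  outer loop
   vertex 0.6 1.7 3.7
   vertex 1.8 2.8 4.9
   vertex 0.3 2.5 0.9
  endloop
 endfacet
 facet normal -0.759 0.131 0.638
  outer loop
   vertex 0.6 1.7 3.7
   vertex 1.3 0.4 4.8
   vertex 1.8 2.8 4.9
  endloop
 endfacet
 facet normal 0.123 -0.427 -0.896
  outer loop
   vertex 1.8 4.4 0.2
   vertex 4.7 2.3 1.6
   vertex 0.3 2.5 0.9
  endloop
 endfacet
 facet normal 0.649 0.536 -0.540
  outer loop
   vertex 1.8 4.4 0.2
   vertex 4.8 4.8 4.2
   vertex 4.7 2.3 1.6
  endloop
 endfacet
 facet normal -0.724 0.653 0.222
  outer loop
   vertex 1.8 4.4 0.2
   vertex 0.3 2.5 0.9
   vertex 1.8 2.8 4.9
  endloop
 endfacet
 facet normal -0.486 0.827 0.282
  outer loop
   vertex 1.8 4.4 0.2
   vertex 1.8 2.8 4.9
   vertex 4.8 4.8 4.2
  endloop
 endfacet
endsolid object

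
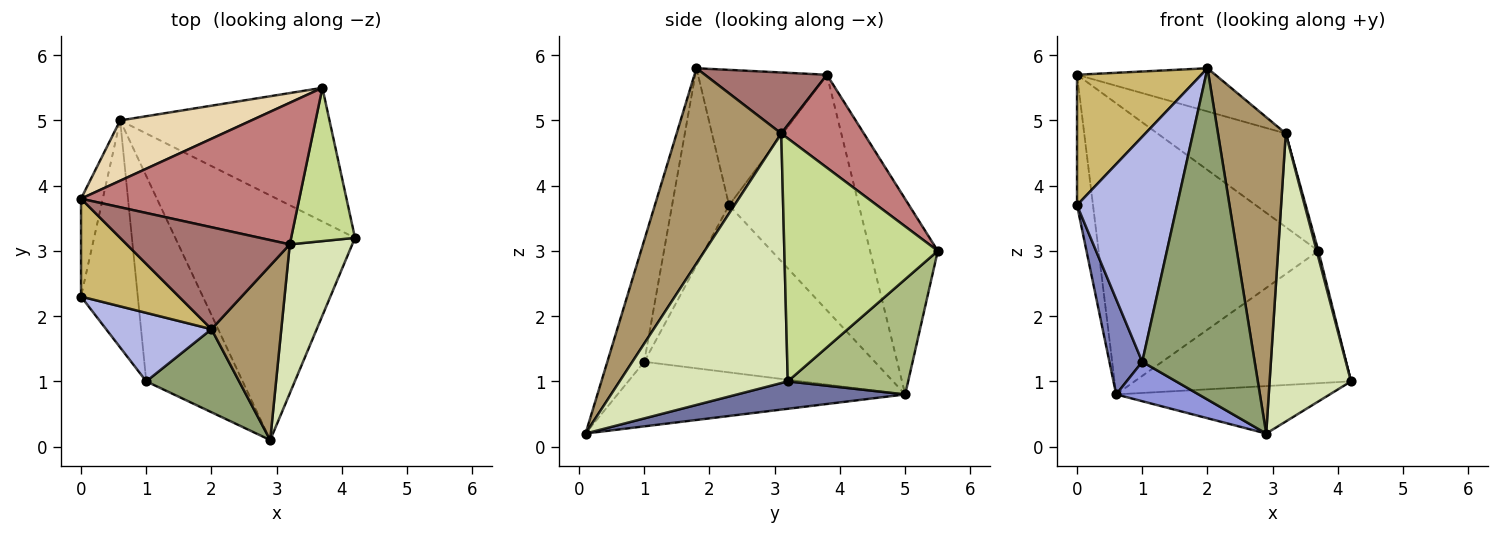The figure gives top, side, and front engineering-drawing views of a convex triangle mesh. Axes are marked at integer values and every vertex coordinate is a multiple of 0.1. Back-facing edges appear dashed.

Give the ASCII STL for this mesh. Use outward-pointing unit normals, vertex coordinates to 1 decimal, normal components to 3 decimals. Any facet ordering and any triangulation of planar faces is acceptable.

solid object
 facet normal 0.148 0.188 -0.971
  outer loop
   vertex 0.6 5.0 0.8
   vertex 4.2 3.2 1.0
   vertex 2.9 0.1 0.2
  endloop
 endfacet
 facet normal -0.938 -0.134 -0.319
  outer loop
   vertex 1.0 1.0 1.3
   vertex 0.0 2.3 3.7
   vertex 0.6 5.0 0.8
  endloop
 endfacet
 facet normal -0.550 -0.158 -0.820
  outer loop
   vertex 1.0 1.0 1.3
   vertex 0.6 5.0 0.8
   vertex 2.9 0.1 0.2
  endloop
 endfacet
 facet normal -0.478 -0.840 0.256
  outer loop
   vertex 1.0 1.0 1.3
   vertex 2.0 1.8 5.8
   vertex 0.0 2.3 3.7
  endloop
 endfacet
 facet normal -0.304 -0.924 0.232
  outer loop
   vertex 1.0 1.0 1.3
   vertex 2.9 0.1 0.2
   vertex 2.0 1.8 5.8
  endloop
 endfacet
 facet normal 0.364 0.655 -0.662
  outer loop
   vertex 3.7 5.5 3.0
   vertex 4.2 3.2 1.0
   vertex 0.6 5.0 0.8
  endloop
 endfacet
 facet normal 0.967 -0.011 0.254
  outer loop
   vertex 3.2 3.1 4.8
   vertex 4.2 3.2 1.0
   vertex 3.7 5.5 3.0
  endloop
 endfacet
 facet normal 0.878 -0.425 0.220
  outer loop
   vertex 3.2 3.1 4.8
   vertex 2.9 0.1 0.2
   vertex 4.2 3.2 1.0
  endloop
 endfacet
 facet normal 0.804 -0.521 0.287
  outer loop
   vertex 3.2 3.1 4.8
   vertex 2.0 1.8 5.8
   vertex 2.9 0.1 0.2
  endloop
 endfacet
 facet normal -0.639 -0.616 0.462
  outer loop
   vertex 0.0 3.8 5.7
   vertex 0.0 2.3 3.7
   vertex 2.0 1.8 5.8
  endloop
 endfacet
 facet normal -0.988 0.122 -0.091
  outer loop
   vertex 0.0 3.8 5.7
   vertex 0.6 5.0 0.8
   vertex 0.0 2.3 3.7
  endloop
 endfacet
 facet normal -0.289 0.937 0.194
  outer loop
   vertex 0.0 3.8 5.7
   vertex 3.7 5.5 3.0
   vertex 0.6 5.0 0.8
  endloop
 endfacet
 facet normal 0.326 0.369 0.871
  outer loop
   vertex 0.0 3.8 5.7
   vertex 2.0 1.8 5.8
   vertex 3.2 3.1 4.8
  endloop
 endfacet
 facet normal 0.335 0.520 0.786
  outer loop
   vertex 0.0 3.8 5.7
   vertex 3.2 3.1 4.8
   vertex 3.7 5.5 3.0
  endloop
 endfacet
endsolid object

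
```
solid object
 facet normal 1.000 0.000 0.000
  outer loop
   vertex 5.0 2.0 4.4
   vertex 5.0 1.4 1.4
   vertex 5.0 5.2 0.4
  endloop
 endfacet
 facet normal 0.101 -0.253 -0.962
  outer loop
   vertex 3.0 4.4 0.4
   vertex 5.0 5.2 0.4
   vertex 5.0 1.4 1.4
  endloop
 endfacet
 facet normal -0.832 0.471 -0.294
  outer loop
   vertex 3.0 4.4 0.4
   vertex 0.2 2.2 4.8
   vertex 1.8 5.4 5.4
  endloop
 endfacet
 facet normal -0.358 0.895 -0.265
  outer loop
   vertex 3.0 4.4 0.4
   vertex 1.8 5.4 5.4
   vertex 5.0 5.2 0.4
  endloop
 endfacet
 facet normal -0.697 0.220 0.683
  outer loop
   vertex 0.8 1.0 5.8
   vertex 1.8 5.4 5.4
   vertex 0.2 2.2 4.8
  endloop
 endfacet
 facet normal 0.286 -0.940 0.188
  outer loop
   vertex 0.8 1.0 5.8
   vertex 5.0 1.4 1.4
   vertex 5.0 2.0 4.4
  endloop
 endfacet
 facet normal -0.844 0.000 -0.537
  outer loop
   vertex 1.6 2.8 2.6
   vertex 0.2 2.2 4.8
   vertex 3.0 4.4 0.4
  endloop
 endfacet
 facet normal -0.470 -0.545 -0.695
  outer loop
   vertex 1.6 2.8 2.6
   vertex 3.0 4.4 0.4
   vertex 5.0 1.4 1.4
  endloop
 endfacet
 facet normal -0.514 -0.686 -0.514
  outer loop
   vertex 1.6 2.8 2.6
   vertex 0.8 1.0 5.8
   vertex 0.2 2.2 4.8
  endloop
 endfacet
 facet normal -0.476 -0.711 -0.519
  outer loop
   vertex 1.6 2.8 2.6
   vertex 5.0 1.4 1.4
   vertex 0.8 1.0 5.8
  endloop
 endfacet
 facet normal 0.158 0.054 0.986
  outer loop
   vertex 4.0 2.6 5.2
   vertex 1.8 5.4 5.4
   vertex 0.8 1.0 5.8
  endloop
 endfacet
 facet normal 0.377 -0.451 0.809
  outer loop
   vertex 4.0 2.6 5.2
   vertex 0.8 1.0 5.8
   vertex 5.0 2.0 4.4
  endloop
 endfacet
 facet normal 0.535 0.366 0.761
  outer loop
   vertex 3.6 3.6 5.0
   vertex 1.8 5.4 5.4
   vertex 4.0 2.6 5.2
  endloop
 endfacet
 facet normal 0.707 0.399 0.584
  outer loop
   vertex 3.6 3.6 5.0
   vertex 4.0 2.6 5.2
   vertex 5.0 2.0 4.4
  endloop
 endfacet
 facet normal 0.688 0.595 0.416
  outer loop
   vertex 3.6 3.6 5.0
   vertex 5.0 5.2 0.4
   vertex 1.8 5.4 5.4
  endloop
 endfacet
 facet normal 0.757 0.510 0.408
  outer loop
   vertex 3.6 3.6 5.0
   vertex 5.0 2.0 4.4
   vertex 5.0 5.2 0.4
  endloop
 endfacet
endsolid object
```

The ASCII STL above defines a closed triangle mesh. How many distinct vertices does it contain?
10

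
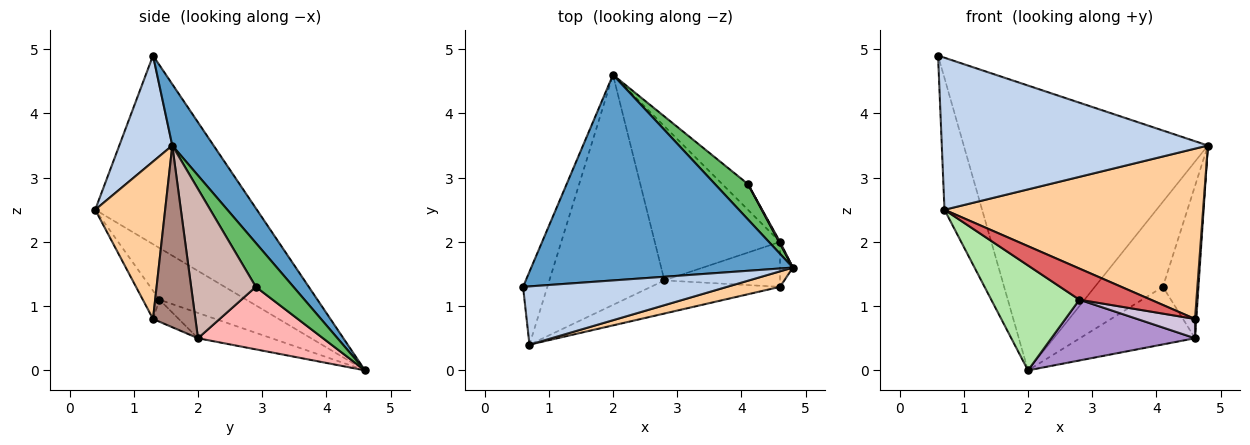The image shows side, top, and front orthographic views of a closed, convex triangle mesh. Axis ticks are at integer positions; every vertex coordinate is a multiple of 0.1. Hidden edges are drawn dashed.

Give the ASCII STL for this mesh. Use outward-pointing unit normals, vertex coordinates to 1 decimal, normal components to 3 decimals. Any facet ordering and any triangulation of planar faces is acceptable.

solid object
 facet normal 0.136 0.803 0.580
  outer loop
   vertex 2.0 4.6 0.0
   vertex 0.6 1.3 4.9
   vertex 4.8 1.6 3.5
  endloop
 endfacet
 facet normal 0.183 -0.918 0.352
  outer loop
   vertex 0.7 0.4 2.5
   vertex 4.8 1.6 3.5
   vertex 0.6 1.3 4.9
  endloop
 endfacet
 facet normal -0.966 0.225 -0.125
  outer loop
   vertex 0.7 0.4 2.5
   vertex 0.6 1.3 4.9
   vertex 2.0 4.6 0.0
  endloop
 endfacet
 facet normal 0.260 -0.962 0.088
  outer loop
   vertex 4.6 1.3 0.8
   vertex 4.8 1.6 3.5
   vertex 0.7 0.4 2.5
  endloop
 endfacet
 facet normal 0.455 0.823 0.341
  outer loop
   vertex 4.1 2.9 1.3
   vertex 2.0 4.6 0.0
   vertex 4.8 1.6 3.5
  endloop
 endfacet
 facet normal -0.379 -0.384 -0.842
  outer loop
   vertex 2.8 1.4 1.1
   vertex 0.7 0.4 2.5
   vertex 2.0 4.6 0.0
  endloop
 endfacet
 facet normal -0.157 -0.676 -0.719
  outer loop
   vertex 2.8 1.4 1.1
   vertex 4.6 1.3 0.8
   vertex 0.7 0.4 2.5
  endloop
 endfacet
 facet normal 0.704 0.648 -0.289
  outer loop
   vertex 4.6 2.0 0.5
   vertex 2.0 4.6 0.0
   vertex 4.1 2.9 1.3
  endloop
 endfacet
 facet normal -0.185 -0.360 -0.914
  outer loop
   vertex 4.6 2.0 0.5
   vertex 2.8 1.4 1.1
   vertex 2.0 4.6 0.0
  endloop
 endfacet
 facet normal -0.172 -0.388 -0.905
  outer loop
   vertex 4.6 2.0 0.5
   vertex 4.6 1.3 0.8
   vertex 2.8 1.4 1.1
  endloop
 endfacet
 facet normal 0.997 -0.030 -0.070
  outer loop
   vertex 4.6 2.0 0.5
   vertex 4.8 1.6 3.5
   vertex 4.6 1.3 0.8
  endloop
 endfacet
 facet normal 0.876 0.482 0.006
  outer loop
   vertex 4.6 2.0 0.5
   vertex 4.1 2.9 1.3
   vertex 4.8 1.6 3.5
  endloop
 endfacet
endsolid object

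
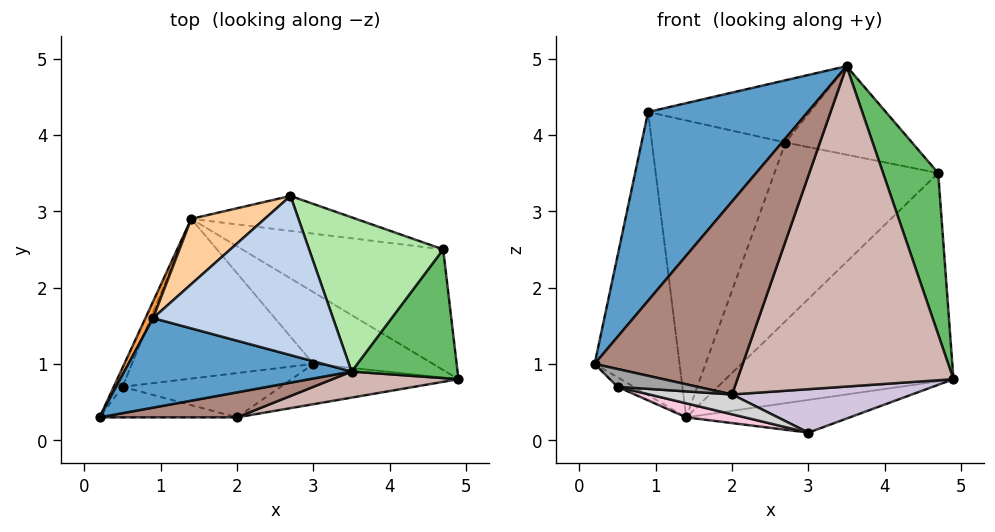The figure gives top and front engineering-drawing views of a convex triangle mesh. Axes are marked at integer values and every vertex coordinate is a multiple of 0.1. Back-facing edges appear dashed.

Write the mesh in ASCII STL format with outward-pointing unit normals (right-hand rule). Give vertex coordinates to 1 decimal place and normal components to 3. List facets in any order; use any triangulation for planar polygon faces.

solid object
 facet normal -0.324 -0.855 0.405
  outer loop
   vertex 0.9 1.6 4.3
   vertex 0.2 0.3 1.0
   vertex 3.5 0.9 4.9
  endloop
 endfacet
 facet normal -0.116 0.362 0.925
  outer loop
   vertex 0.9 1.6 4.3
   vertex 3.5 0.9 4.9
   vertex 2.7 3.2 3.9
  endloop
 endfacet
 facet normal -0.905 0.424 0.025
  outer loop
   vertex 0.9 1.6 4.3
   vertex 1.4 2.9 0.3
   vertex 0.2 0.3 1.0
  endloop
 endfacet
 facet normal -0.634 0.755 0.166
  outer loop
   vertex 0.9 1.6 4.3
   vertex 2.7 3.2 3.9
   vertex 1.4 2.9 0.3
  endloop
 endfacet
 facet normal 0.871 -0.385 0.307
  outer loop
   vertex 4.7 2.5 3.5
   vertex 3.5 0.9 4.9
   vertex 4.9 0.8 0.8
  endloop
 endfacet
 facet normal 0.328 0.470 0.819
  outer loop
   vertex 4.7 2.5 3.5
   vertex 2.7 3.2 3.9
   vertex 3.5 0.9 4.9
  endloop
 endfacet
 facet normal 0.509 0.745 -0.431
  outer loop
   vertex 4.7 2.5 3.5
   vertex 4.9 0.8 0.8
   vertex 1.4 2.9 0.3
  endloop
 endfacet
 facet normal 0.292 0.939 -0.184
  outer loop
   vertex 4.7 2.5 3.5
   vertex 1.4 2.9 0.3
   vertex 2.7 3.2 3.9
  endloop
 endfacet
 facet normal 0.354 0.388 -0.851
  outer loop
   vertex 3.0 1.0 0.1
   vertex 1.4 2.9 0.3
   vertex 4.9 0.8 0.8
  endloop
 endfacet
 facet normal 0.171 -0.722 -0.670
  outer loop
   vertex 2.0 0.3 0.6
   vertex 3.0 1.0 0.1
   vertex 4.9 0.8 0.8
  endloop
 endfacet
 facet normal 0.029 -0.991 0.128
  outer loop
   vertex 2.0 0.3 0.6
   vertex 3.5 0.9 4.9
   vertex 0.2 0.3 1.0
  endloop
 endfacet
 facet normal 0.164 -0.983 0.080
  outer loop
   vertex 2.0 0.3 0.6
   vertex 4.9 0.8 0.8
   vertex 3.5 0.9 4.9
  endloop
 endfacet
 facet normal -0.830 0.249 -0.498
  outer loop
   vertex 0.5 0.7 0.7
   vertex 0.2 0.3 1.0
   vertex 1.4 2.9 0.3
  endloop
 endfacet
 facet normal -0.223 -0.085 -0.971
  outer loop
   vertex 0.5 0.7 0.7
   vertex 1.4 2.9 0.3
   vertex 3.0 1.0 0.1
  endloop
 endfacet
 facet normal -0.189 -0.495 -0.848
  outer loop
   vertex 0.5 0.7 0.7
   vertex 2.0 0.3 0.6
   vertex 0.2 0.3 1.0
  endloop
 endfacet
 facet normal -0.168 -0.403 -0.900
  outer loop
   vertex 0.5 0.7 0.7
   vertex 3.0 1.0 0.1
   vertex 2.0 0.3 0.6
  endloop
 endfacet
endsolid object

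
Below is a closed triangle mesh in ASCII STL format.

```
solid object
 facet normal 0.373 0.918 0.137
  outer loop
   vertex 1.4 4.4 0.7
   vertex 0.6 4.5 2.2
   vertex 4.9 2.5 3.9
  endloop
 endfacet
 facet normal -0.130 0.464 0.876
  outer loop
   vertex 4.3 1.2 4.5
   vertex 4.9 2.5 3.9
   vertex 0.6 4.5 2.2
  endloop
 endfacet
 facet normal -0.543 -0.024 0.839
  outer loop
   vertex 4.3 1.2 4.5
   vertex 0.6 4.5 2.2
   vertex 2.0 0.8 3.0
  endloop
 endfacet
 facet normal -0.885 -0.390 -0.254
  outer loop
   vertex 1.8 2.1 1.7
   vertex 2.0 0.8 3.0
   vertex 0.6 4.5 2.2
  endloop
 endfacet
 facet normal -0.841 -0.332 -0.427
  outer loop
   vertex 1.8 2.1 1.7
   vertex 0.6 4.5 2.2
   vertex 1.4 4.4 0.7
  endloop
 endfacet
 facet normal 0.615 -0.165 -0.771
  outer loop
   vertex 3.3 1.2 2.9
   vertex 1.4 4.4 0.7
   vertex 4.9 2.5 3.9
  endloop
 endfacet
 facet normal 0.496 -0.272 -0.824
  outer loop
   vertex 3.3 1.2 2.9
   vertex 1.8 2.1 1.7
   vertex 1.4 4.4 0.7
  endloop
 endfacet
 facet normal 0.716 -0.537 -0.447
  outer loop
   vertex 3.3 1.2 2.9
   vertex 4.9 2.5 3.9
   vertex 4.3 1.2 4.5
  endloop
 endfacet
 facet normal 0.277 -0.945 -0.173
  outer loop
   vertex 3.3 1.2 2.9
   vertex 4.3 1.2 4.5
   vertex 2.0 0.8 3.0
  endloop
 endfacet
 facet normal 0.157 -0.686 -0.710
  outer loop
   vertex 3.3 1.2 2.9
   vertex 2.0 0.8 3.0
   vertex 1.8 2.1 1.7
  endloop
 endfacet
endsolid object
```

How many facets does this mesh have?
10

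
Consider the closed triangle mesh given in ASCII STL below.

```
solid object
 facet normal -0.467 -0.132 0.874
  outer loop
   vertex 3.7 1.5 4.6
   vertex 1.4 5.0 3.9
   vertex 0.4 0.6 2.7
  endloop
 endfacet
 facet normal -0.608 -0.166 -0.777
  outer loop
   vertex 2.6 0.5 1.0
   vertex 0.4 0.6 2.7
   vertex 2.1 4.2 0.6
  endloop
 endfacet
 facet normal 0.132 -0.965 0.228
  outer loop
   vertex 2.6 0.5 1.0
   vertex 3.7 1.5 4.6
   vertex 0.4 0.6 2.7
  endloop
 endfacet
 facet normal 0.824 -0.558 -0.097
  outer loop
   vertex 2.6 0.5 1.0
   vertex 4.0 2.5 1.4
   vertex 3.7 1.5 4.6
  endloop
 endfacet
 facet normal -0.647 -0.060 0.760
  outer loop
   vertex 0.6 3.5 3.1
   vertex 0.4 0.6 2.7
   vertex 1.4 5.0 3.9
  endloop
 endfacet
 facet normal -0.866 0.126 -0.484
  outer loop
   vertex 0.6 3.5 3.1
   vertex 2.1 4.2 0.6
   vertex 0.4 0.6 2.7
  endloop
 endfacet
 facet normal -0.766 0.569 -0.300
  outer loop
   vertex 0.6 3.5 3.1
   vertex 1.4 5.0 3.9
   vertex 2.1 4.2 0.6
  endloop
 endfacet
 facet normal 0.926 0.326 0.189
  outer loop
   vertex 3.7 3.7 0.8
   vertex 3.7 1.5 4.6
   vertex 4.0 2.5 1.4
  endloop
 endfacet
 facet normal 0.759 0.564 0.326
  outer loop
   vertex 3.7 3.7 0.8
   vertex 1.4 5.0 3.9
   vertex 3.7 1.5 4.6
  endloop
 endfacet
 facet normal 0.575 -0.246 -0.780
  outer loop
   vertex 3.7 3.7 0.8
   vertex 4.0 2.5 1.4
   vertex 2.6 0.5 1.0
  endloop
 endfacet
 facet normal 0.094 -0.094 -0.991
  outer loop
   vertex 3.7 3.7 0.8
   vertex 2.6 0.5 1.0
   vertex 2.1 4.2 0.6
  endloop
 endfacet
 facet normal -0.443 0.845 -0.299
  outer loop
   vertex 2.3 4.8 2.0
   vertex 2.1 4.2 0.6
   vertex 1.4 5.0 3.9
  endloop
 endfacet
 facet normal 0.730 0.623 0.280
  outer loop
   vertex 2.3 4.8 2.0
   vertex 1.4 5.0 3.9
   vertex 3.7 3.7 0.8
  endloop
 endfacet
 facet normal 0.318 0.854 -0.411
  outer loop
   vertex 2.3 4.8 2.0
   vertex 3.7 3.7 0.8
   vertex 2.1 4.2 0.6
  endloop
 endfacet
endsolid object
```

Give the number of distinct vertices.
9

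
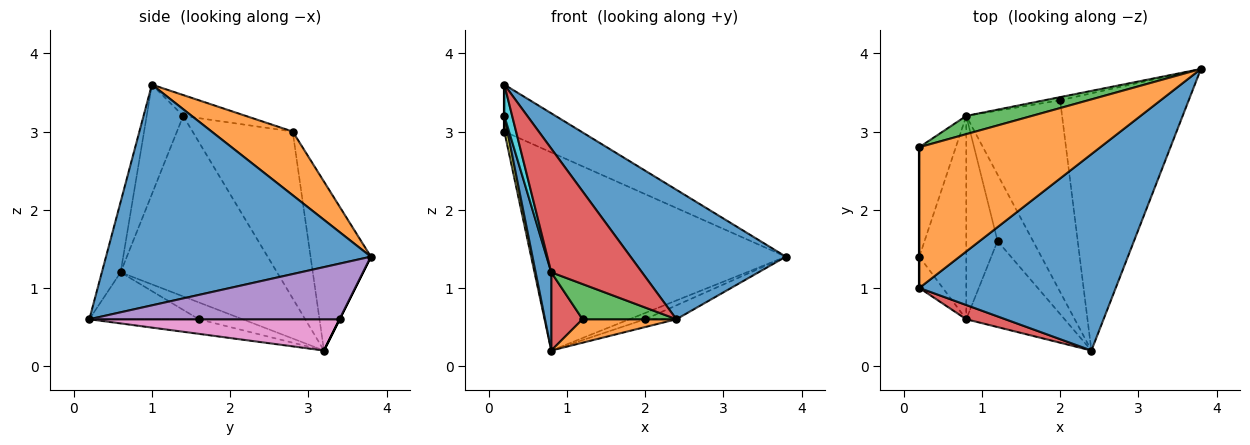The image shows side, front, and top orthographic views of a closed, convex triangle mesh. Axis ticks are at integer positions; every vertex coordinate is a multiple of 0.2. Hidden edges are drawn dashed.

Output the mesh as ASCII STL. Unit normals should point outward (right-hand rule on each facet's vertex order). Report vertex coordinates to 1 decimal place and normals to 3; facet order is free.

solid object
 facet normal 0.684 -0.401 0.609
  outer loop
   vertex 2.4 0.2 0.6
   vertex 3.8 3.8 1.4
   vertex 0.2 1.0 3.6
  endloop
 endfacet
 facet normal 0.317 0.300 0.900
  outer loop
   vertex 0.2 2.8 3.0
   vertex 0.2 1.0 3.6
   vertex 3.8 3.8 1.4
  endloop
 endfacet
 facet normal -0.230 0.969 0.089
  outer loop
   vertex 0.2 2.8 3.0
   vertex 3.8 3.8 1.4
   vertex 0.8 3.2 0.2
  endloop
 endfacet
 facet normal -0.201 -0.973 0.112
  outer loop
   vertex 0.8 0.6 1.2
   vertex 2.4 0.2 0.6
   vertex 0.2 1.0 3.6
  endloop
 endfacet
 facet normal 0.396 0.050 -0.917
  outer loop
   vertex 2.0 3.4 0.6
   vertex 3.8 3.8 1.4
   vertex 2.4 0.2 0.6
  endloop
 endfacet
 facet normal 0.000 0.894 -0.447
  outer loop
   vertex 2.0 3.4 0.6
   vertex 0.8 3.2 0.2
   vertex 3.8 3.8 1.4
  endloop
 endfacet
 facet normal 0.310 0.039 -0.950
  outer loop
   vertex 2.0 3.4 0.6
   vertex 2.4 0.2 0.6
   vertex 0.8 3.2 0.2
  endloop
 endfacet
 facet normal -1.000 0.000 0.000
  outer loop
   vertex 0.2 1.4 3.2
   vertex 0.2 1.0 3.6
   vertex 0.2 2.8 3.0
  endloop
 endfacet
 facet normal -0.976 -0.031 -0.214
  outer loop
   vertex 0.2 1.4 3.2
   vertex 0.2 2.8 3.0
   vertex 0.8 3.2 0.2
  endloop
 endfacet
 facet normal -0.957 -0.205 -0.205
  outer loop
   vertex 0.2 1.4 3.2
   vertex 0.8 0.6 1.2
   vertex 0.2 1.0 3.6
  endloop
 endfacet
 facet normal -0.963 -0.096 -0.250
  outer loop
   vertex 0.2 1.4 3.2
   vertex 0.8 3.2 0.2
   vertex 0.8 0.6 1.2
  endloop
 endfacet
 facet normal -0.362 -0.310 -0.879
  outer loop
   vertex 1.2 1.6 0.6
   vertex 0.8 3.2 0.2
   vertex 2.4 0.2 0.6
  endloop
 endfacet
 facet normal -0.404 -0.346 -0.847
  outer loop
   vertex 1.2 1.6 0.6
   vertex 2.4 0.2 0.6
   vertex 0.8 0.6 1.2
  endloop
 endfacet
 facet normal -0.449 -0.321 -0.834
  outer loop
   vertex 1.2 1.6 0.6
   vertex 0.8 0.6 1.2
   vertex 0.8 3.2 0.2
  endloop
 endfacet
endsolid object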